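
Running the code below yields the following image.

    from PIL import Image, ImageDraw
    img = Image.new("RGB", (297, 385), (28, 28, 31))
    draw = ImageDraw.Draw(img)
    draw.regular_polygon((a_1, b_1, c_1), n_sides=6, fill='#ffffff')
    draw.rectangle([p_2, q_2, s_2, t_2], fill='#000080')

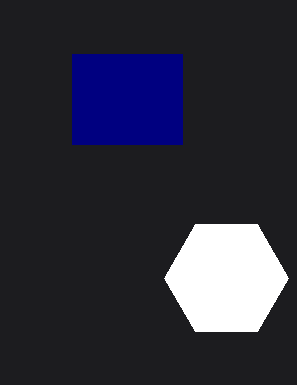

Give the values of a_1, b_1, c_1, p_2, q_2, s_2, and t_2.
a_1 = 226, b_1 = 278, c_1 = 62, p_2 = 72, q_2 = 54, s_2 = 182, t_2 = 144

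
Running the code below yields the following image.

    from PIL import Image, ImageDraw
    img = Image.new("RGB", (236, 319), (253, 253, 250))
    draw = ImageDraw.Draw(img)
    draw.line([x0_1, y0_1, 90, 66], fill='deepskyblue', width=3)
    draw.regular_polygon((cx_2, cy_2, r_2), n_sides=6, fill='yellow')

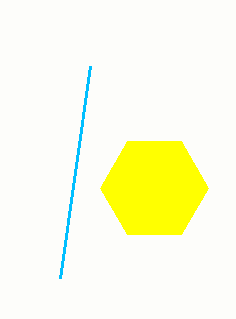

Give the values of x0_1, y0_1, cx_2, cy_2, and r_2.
x0_1 = 60, y0_1 = 278, cx_2 = 154, cy_2 = 188, r_2 = 54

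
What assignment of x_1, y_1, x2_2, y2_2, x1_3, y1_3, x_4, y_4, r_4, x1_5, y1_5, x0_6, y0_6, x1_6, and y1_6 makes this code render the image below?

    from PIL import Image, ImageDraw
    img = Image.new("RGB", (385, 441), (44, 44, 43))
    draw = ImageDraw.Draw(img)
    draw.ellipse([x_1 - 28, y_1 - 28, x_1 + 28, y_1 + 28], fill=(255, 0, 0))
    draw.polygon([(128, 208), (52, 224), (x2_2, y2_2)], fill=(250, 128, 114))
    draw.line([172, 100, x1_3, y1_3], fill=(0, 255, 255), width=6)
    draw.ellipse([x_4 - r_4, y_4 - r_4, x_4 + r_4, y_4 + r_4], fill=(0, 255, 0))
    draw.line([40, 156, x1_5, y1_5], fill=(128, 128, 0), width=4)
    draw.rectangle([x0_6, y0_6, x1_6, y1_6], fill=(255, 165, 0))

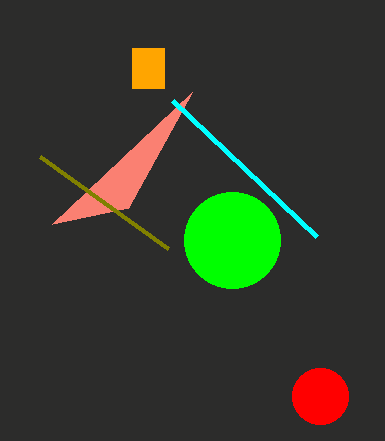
x_1 = 320
y_1 = 396
x2_2 = 192
y2_2 = 92
x1_3 = 316
y1_3 = 236
x_4 = 232
y_4 = 240
r_4 = 48
x1_5 = 168
y1_5 = 248
x0_6 = 132
y0_6 = 48
x1_6 = 164
y1_6 = 88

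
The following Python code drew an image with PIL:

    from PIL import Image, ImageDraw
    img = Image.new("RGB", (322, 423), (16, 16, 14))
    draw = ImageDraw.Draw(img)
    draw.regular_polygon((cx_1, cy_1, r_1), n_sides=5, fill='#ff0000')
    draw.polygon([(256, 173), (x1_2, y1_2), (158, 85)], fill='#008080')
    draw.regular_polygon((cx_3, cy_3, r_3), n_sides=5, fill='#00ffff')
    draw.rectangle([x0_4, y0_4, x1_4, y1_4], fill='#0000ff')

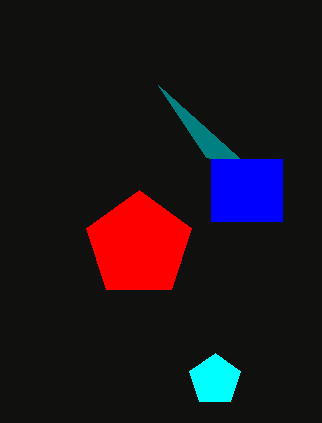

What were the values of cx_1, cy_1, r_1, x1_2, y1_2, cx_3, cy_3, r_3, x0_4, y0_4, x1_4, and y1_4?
cx_1 = 139; cy_1 = 245; r_1 = 55; x1_2 = 206; y1_2 = 157; cx_3 = 215; cy_3 = 380; r_3 = 27; x0_4 = 211; y0_4 = 159; x1_4 = 282; y1_4 = 221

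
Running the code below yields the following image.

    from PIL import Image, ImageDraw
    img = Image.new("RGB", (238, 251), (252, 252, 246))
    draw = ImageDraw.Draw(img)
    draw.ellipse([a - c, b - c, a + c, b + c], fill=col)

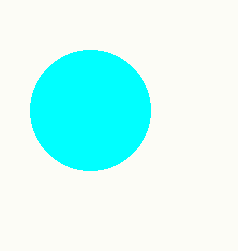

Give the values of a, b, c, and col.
a = 90; b = 110; c = 60; col = 'cyan'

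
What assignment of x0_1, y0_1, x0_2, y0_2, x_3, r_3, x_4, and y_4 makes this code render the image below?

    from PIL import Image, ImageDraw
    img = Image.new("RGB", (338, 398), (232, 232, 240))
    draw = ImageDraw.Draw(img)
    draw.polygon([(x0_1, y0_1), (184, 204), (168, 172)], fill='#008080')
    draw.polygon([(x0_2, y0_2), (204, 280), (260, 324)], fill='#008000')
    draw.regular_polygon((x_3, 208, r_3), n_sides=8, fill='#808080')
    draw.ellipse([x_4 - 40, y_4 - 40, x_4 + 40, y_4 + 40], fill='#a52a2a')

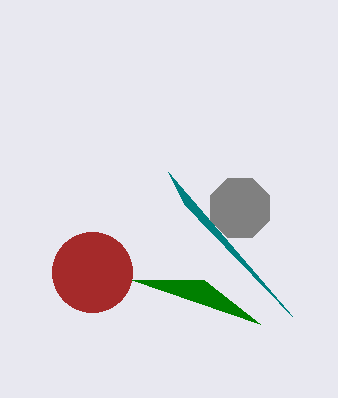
x0_1 = 292, y0_1 = 316, x0_2 = 132, y0_2 = 280, x_3 = 240, r_3 = 32, x_4 = 92, y_4 = 272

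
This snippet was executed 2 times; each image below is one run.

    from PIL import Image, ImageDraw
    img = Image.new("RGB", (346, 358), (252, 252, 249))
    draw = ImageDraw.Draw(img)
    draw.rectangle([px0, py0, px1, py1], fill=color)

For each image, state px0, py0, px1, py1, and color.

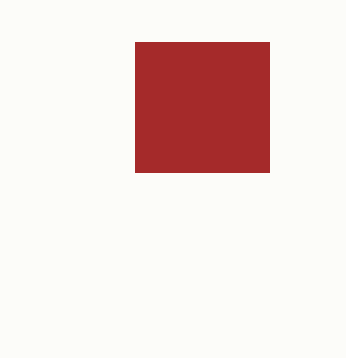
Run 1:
px0 = 135, py0 = 42, px1 = 269, py1 = 172, color = 'brown'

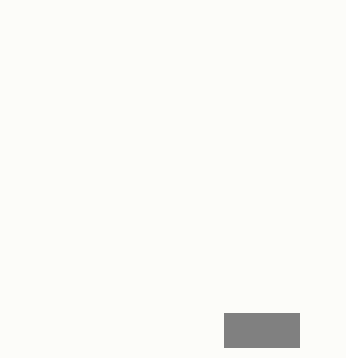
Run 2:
px0 = 224
py0 = 313
px1 = 299
py1 = 347
color = 'gray'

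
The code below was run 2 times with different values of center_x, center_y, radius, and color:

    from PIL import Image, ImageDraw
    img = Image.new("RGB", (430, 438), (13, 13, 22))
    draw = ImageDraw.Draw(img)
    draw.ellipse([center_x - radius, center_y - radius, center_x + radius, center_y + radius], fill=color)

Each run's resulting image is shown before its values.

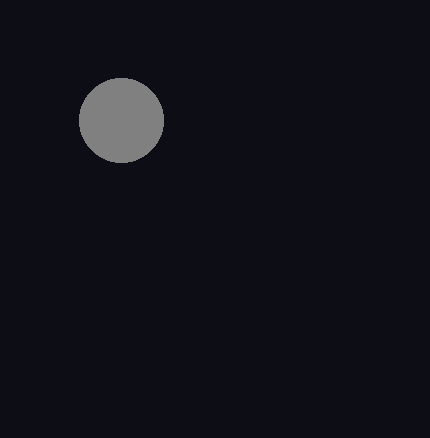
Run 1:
center_x = 121
center_y = 120
radius = 42
color = 'gray'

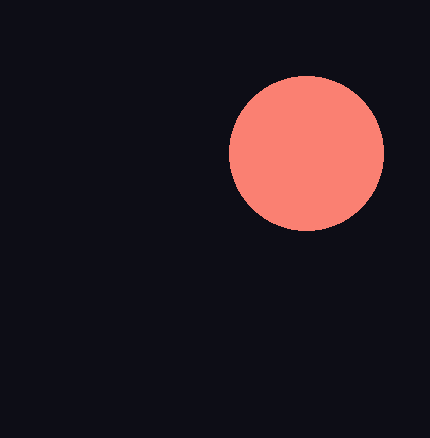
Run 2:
center_x = 306; center_y = 153; radius = 77; color = 'salmon'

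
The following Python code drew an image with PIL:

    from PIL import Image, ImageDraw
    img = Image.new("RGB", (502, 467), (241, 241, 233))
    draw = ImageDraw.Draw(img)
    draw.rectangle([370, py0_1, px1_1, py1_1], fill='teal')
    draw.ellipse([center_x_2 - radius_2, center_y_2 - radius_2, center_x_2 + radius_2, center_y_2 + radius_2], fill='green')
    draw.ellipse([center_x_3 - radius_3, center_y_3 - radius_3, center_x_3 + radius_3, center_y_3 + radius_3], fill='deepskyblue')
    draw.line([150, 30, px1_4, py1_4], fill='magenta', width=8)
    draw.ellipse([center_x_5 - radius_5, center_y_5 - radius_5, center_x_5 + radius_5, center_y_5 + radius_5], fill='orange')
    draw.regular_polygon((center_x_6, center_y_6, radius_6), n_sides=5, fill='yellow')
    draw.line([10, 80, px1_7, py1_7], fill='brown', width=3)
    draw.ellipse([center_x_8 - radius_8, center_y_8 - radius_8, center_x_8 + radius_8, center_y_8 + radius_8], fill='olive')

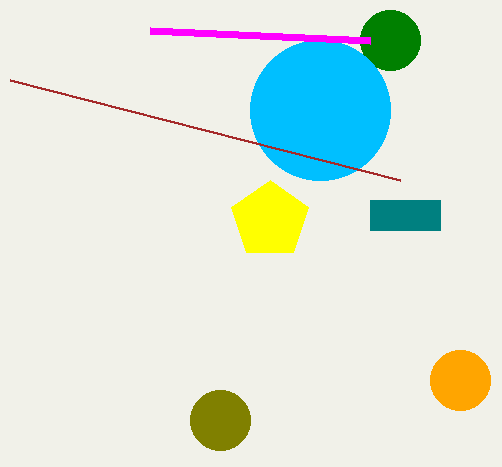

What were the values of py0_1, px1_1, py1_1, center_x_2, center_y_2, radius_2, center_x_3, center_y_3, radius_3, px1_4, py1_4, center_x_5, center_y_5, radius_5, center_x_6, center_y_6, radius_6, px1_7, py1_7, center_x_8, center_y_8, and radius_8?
py0_1 = 200; px1_1 = 440; py1_1 = 230; center_x_2 = 390; center_y_2 = 40; radius_2 = 30; center_x_3 = 320; center_y_3 = 110; radius_3 = 70; px1_4 = 370; py1_4 = 40; center_x_5 = 460; center_y_5 = 380; radius_5 = 30; center_x_6 = 270; center_y_6 = 220; radius_6 = 40; px1_7 = 400; py1_7 = 180; center_x_8 = 220; center_y_8 = 420; radius_8 = 30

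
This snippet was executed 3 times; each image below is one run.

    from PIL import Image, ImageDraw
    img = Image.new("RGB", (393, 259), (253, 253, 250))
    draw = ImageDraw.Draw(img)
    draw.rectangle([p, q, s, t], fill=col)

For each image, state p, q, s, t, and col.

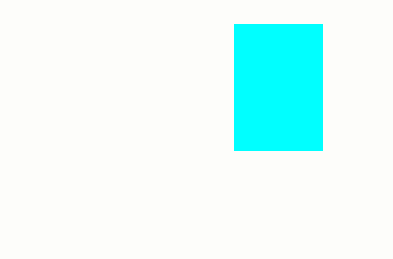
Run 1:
p = 234; q = 24; s = 322; t = 150; col = 'cyan'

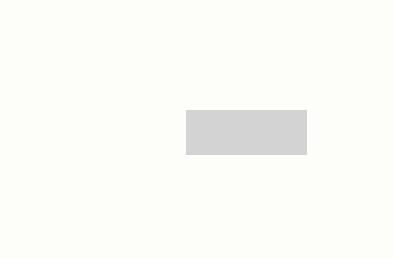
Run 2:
p = 186, q = 110, s = 306, t = 154, col = 'lightgray'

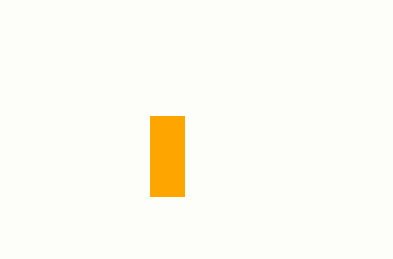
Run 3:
p = 150
q = 116
s = 184
t = 196
col = 'orange'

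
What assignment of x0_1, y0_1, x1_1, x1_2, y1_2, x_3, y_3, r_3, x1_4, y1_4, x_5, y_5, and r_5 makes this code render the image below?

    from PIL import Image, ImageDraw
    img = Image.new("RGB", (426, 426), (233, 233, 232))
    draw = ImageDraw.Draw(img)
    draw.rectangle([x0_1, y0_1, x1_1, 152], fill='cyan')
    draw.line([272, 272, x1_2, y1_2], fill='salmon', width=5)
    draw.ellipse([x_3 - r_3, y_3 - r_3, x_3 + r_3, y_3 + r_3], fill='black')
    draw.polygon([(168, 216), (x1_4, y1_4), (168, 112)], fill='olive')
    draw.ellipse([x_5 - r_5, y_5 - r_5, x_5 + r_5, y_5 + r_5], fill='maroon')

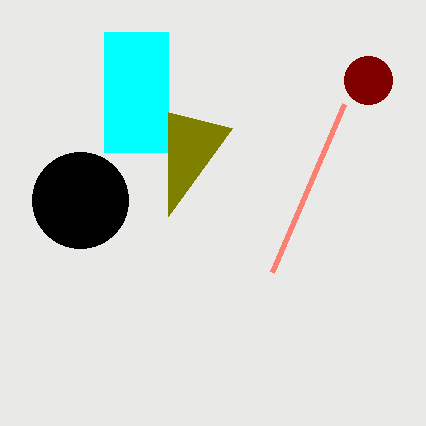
x0_1 = 104, y0_1 = 32, x1_1 = 168, x1_2 = 344, y1_2 = 104, x_3 = 80, y_3 = 200, r_3 = 48, x1_4 = 232, y1_4 = 128, x_5 = 368, y_5 = 80, r_5 = 24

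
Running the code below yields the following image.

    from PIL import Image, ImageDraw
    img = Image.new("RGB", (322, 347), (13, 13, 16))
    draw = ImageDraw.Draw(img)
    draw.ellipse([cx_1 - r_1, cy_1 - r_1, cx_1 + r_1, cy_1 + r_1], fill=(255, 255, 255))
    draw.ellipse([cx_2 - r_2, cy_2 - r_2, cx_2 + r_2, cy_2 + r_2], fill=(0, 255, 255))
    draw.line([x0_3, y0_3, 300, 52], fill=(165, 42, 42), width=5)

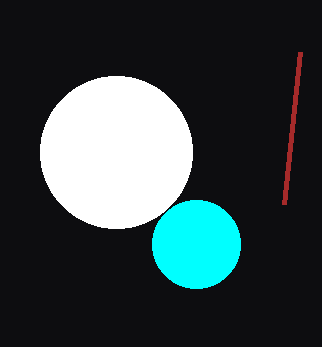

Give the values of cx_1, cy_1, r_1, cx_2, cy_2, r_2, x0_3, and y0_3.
cx_1 = 116; cy_1 = 152; r_1 = 76; cx_2 = 196; cy_2 = 244; r_2 = 44; x0_3 = 284; y0_3 = 204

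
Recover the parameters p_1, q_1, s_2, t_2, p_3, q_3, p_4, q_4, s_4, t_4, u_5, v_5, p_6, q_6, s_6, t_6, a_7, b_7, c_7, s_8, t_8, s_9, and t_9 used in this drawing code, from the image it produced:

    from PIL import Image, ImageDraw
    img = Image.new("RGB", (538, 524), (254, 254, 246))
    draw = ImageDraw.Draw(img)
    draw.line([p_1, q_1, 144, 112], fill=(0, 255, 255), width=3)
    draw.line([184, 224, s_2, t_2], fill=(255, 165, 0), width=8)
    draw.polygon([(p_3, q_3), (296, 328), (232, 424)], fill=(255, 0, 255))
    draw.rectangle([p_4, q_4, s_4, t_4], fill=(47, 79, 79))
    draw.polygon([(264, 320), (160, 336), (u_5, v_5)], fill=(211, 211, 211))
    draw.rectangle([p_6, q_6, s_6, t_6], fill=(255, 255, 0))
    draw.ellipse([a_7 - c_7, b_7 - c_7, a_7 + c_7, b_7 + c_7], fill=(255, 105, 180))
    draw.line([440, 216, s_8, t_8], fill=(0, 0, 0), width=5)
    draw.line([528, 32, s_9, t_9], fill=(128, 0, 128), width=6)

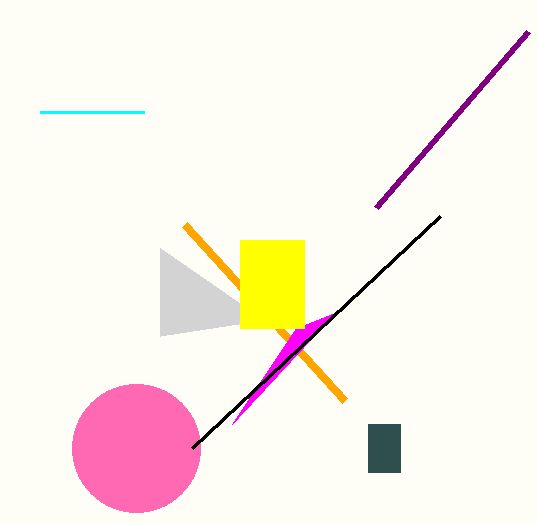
p_1 = 40
q_1 = 112
s_2 = 344
t_2 = 400
p_3 = 336
q_3 = 312
p_4 = 368
q_4 = 424
s_4 = 400
t_4 = 472
u_5 = 160
v_5 = 248
p_6 = 240
q_6 = 240
s_6 = 304
t_6 = 328
a_7 = 136
b_7 = 448
c_7 = 64
s_8 = 192
t_8 = 448
s_9 = 376
t_9 = 208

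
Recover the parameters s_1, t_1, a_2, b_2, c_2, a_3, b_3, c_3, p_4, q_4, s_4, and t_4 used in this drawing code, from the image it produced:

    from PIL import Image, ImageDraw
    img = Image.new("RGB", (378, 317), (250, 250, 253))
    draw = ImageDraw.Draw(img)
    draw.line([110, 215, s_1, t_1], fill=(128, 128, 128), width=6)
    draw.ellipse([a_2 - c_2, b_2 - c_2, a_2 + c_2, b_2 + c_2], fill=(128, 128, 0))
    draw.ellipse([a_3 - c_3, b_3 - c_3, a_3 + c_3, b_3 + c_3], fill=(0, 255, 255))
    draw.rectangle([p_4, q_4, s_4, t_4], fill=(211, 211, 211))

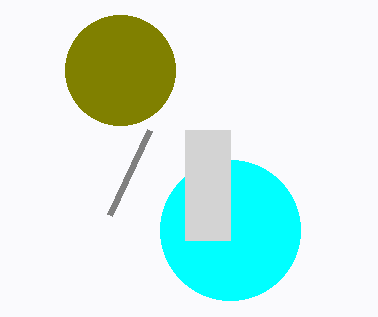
s_1 = 150; t_1 = 130; a_2 = 120; b_2 = 70; c_2 = 55; a_3 = 230; b_3 = 230; c_3 = 70; p_4 = 185; q_4 = 130; s_4 = 230; t_4 = 240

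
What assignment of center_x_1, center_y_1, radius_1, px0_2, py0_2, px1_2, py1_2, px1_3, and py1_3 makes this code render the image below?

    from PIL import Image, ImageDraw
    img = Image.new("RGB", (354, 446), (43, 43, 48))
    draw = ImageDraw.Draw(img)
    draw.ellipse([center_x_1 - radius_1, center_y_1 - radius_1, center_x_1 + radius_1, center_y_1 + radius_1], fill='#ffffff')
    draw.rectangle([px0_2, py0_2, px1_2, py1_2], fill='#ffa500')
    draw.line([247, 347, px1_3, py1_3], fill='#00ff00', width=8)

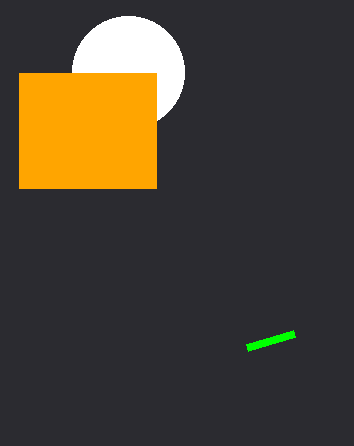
center_x_1 = 128
center_y_1 = 72
radius_1 = 56
px0_2 = 19
py0_2 = 73
px1_2 = 156
py1_2 = 188
px1_3 = 294
py1_3 = 333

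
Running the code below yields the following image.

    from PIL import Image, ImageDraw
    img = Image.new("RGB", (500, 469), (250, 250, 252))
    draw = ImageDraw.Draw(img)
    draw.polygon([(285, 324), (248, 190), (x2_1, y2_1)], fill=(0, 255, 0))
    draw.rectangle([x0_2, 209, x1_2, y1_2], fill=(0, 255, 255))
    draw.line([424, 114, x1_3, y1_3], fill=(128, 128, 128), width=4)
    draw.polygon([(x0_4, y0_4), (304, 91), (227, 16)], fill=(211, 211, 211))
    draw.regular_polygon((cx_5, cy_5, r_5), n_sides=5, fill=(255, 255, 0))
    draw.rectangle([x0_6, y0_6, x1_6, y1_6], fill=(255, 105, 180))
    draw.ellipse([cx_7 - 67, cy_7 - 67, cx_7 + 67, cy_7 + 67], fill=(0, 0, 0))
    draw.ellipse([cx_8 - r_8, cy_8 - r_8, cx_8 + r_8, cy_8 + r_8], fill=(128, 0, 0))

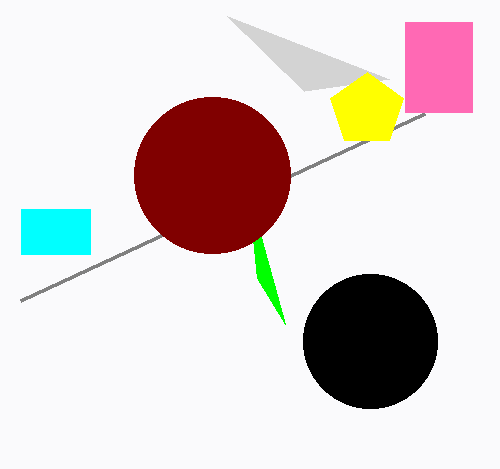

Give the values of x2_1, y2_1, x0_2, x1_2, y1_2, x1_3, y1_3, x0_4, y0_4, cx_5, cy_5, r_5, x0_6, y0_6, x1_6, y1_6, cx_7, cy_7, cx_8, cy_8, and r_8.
x2_1 = 257; y2_1 = 278; x0_2 = 21; x1_2 = 90; y1_2 = 254; x1_3 = 20; y1_3 = 301; x0_4 = 389; y0_4 = 79; cx_5 = 367; cy_5 = 110; r_5 = 38; x0_6 = 405; y0_6 = 22; x1_6 = 472; y1_6 = 112; cx_7 = 370; cy_7 = 341; cx_8 = 212; cy_8 = 175; r_8 = 78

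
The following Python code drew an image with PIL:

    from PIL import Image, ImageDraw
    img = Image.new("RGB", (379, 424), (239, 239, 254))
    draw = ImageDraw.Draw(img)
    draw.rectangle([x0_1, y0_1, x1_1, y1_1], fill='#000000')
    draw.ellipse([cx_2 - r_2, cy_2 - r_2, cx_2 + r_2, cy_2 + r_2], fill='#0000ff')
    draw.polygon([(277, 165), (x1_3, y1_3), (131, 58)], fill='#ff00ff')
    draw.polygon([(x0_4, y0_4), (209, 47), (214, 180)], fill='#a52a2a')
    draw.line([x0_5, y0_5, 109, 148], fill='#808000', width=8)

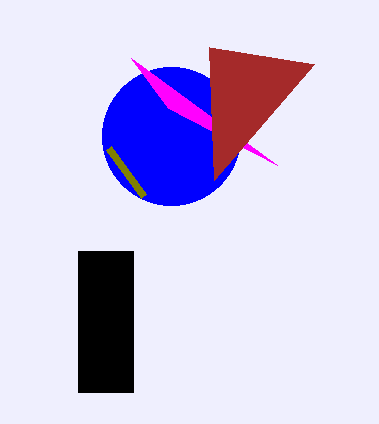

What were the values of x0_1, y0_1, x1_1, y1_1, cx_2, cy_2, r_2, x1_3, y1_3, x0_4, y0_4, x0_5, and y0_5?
x0_1 = 78
y0_1 = 251
x1_1 = 133
y1_1 = 392
cx_2 = 171
cy_2 = 136
r_2 = 69
x1_3 = 168
y1_3 = 108
x0_4 = 314
y0_4 = 64
x0_5 = 144
y0_5 = 196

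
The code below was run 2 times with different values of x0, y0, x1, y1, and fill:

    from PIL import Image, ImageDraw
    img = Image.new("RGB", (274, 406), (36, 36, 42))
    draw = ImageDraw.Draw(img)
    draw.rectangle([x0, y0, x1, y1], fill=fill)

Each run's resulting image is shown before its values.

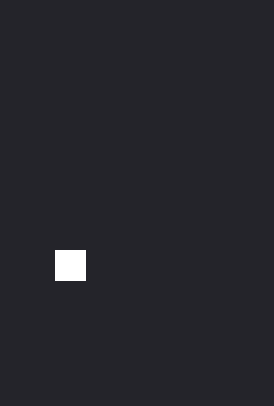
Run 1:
x0 = 55, y0 = 250, x1 = 85, y1 = 280, fill = 'white'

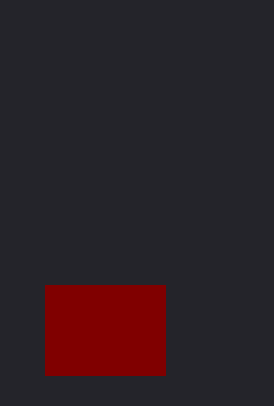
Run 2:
x0 = 45
y0 = 285
x1 = 165
y1 = 375
fill = 'maroon'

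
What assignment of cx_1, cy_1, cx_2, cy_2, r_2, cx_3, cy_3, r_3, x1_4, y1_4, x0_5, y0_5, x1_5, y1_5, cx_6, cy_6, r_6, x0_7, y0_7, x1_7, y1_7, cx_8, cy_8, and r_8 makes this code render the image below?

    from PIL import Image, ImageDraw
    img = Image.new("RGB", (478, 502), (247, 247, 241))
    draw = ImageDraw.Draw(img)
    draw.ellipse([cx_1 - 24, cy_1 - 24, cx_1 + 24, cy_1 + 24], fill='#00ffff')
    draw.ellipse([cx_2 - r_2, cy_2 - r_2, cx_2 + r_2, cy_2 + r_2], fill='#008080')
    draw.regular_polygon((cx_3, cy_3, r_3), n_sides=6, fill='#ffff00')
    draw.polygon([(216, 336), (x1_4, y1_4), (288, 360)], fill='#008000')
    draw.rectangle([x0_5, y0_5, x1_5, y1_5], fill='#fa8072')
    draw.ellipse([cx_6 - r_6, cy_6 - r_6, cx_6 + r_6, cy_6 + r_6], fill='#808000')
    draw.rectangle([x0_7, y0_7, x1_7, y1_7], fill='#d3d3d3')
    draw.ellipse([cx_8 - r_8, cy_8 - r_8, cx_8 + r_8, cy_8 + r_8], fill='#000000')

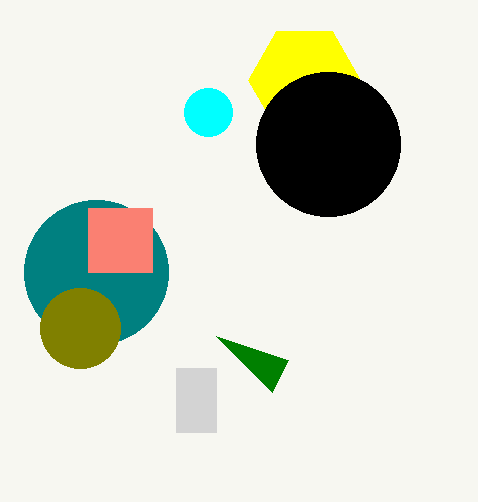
cx_1 = 208
cy_1 = 112
cx_2 = 96
cy_2 = 272
r_2 = 72
cx_3 = 304
cy_3 = 80
r_3 = 56
x1_4 = 272
y1_4 = 392
x0_5 = 88
y0_5 = 208
x1_5 = 152
y1_5 = 272
cx_6 = 80
cy_6 = 328
r_6 = 40
x0_7 = 176
y0_7 = 368
x1_7 = 216
y1_7 = 432
cx_8 = 328
cy_8 = 144
r_8 = 72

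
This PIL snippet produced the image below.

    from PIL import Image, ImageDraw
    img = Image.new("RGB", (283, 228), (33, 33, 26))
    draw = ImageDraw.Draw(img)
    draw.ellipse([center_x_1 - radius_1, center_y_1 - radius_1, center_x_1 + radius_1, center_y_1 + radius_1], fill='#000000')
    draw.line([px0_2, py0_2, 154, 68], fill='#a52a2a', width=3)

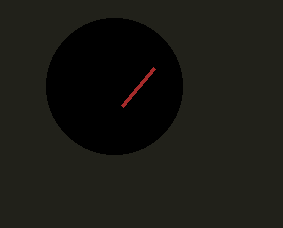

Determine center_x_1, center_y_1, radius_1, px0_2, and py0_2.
center_x_1 = 114; center_y_1 = 86; radius_1 = 68; px0_2 = 122; py0_2 = 106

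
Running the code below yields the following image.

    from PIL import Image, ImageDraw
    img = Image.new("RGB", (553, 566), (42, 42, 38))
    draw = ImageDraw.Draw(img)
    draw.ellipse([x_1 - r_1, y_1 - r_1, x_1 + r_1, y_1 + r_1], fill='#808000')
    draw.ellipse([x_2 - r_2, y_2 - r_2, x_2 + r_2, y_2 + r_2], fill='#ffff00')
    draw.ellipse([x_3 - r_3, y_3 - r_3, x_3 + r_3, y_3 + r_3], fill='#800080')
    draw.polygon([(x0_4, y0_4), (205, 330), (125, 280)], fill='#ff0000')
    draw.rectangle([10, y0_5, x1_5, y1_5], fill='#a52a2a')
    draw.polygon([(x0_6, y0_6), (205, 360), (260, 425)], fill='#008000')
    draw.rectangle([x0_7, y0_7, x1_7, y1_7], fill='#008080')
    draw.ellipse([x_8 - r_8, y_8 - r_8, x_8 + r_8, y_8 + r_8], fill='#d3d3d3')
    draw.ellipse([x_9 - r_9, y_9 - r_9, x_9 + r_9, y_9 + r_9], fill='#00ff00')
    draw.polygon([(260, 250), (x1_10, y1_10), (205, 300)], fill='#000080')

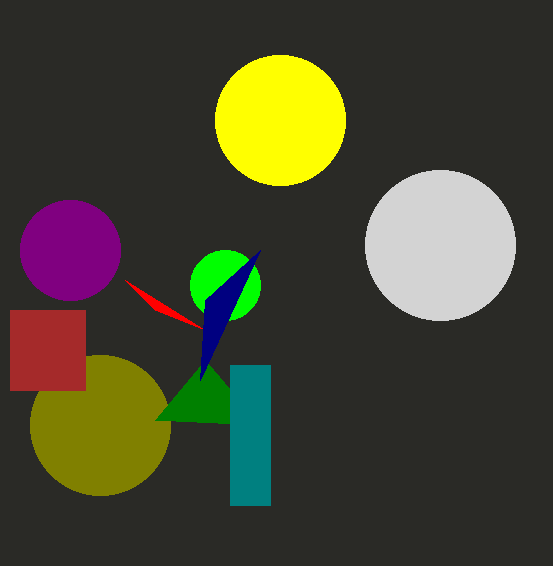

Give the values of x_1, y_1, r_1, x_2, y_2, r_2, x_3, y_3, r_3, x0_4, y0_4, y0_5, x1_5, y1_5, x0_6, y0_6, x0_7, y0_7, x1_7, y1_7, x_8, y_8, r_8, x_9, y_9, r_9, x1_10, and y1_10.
x_1 = 100
y_1 = 425
r_1 = 70
x_2 = 280
y_2 = 120
r_2 = 65
x_3 = 70
y_3 = 250
r_3 = 50
x0_4 = 155
y0_4 = 310
y0_5 = 310
x1_5 = 85
y1_5 = 390
x0_6 = 155
y0_6 = 420
x0_7 = 230
y0_7 = 365
x1_7 = 270
y1_7 = 505
x_8 = 440
y_8 = 245
r_8 = 75
x_9 = 225
y_9 = 285
r_9 = 35
x1_10 = 200
y1_10 = 380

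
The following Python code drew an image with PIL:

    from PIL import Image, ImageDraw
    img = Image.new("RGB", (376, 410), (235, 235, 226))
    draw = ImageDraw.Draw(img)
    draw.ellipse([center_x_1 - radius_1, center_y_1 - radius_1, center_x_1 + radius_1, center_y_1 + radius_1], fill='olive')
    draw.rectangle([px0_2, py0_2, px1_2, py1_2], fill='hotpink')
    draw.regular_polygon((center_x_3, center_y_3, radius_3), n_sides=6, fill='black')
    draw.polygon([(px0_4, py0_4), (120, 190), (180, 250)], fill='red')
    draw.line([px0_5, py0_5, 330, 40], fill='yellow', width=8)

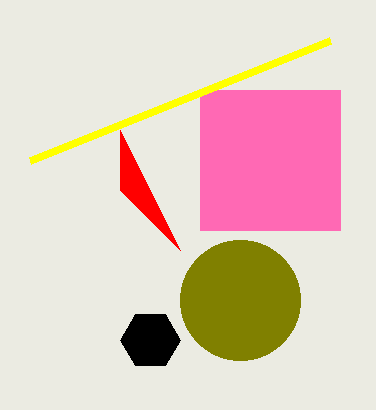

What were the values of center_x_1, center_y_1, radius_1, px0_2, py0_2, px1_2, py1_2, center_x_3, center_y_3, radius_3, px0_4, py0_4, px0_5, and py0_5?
center_x_1 = 240
center_y_1 = 300
radius_1 = 60
px0_2 = 200
py0_2 = 90
px1_2 = 340
py1_2 = 230
center_x_3 = 150
center_y_3 = 340
radius_3 = 30
px0_4 = 120
py0_4 = 130
px0_5 = 30
py0_5 = 160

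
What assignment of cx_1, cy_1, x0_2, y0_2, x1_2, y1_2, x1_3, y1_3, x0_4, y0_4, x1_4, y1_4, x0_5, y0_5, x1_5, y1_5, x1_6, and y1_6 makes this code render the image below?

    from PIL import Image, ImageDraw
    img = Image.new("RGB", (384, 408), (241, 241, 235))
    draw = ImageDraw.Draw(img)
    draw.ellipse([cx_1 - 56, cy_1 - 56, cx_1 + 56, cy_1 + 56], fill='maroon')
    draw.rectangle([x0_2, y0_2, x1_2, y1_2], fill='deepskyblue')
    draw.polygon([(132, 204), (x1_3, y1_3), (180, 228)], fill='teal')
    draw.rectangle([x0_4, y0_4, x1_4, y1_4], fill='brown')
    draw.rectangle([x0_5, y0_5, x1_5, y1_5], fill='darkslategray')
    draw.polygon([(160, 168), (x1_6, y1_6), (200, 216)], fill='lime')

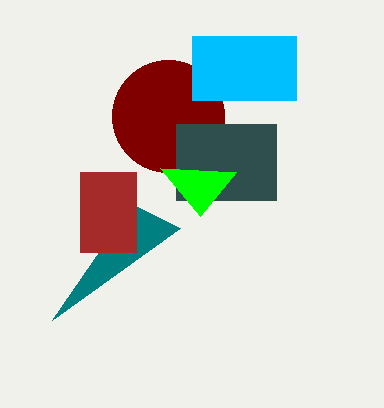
cx_1 = 168
cy_1 = 116
x0_2 = 192
y0_2 = 36
x1_2 = 296
y1_2 = 100
x1_3 = 52
y1_3 = 320
x0_4 = 80
y0_4 = 172
x1_4 = 136
y1_4 = 252
x0_5 = 176
y0_5 = 124
x1_5 = 276
y1_5 = 200
x1_6 = 236
y1_6 = 172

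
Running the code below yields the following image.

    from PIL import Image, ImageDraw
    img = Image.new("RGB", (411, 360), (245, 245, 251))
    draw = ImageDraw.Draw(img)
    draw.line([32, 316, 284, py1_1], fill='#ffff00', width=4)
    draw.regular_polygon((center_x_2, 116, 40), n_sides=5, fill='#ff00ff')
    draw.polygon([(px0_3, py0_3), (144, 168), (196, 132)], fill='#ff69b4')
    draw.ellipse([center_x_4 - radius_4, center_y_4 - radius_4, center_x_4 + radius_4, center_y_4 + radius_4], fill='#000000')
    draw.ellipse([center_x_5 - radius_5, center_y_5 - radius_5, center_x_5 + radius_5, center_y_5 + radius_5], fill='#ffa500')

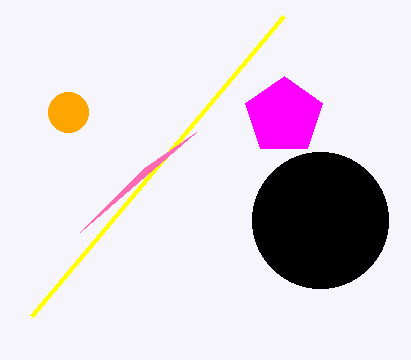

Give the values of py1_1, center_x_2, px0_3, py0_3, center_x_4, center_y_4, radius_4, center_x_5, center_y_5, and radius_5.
py1_1 = 16
center_x_2 = 284
px0_3 = 80
py0_3 = 232
center_x_4 = 320
center_y_4 = 220
radius_4 = 68
center_x_5 = 68
center_y_5 = 112
radius_5 = 20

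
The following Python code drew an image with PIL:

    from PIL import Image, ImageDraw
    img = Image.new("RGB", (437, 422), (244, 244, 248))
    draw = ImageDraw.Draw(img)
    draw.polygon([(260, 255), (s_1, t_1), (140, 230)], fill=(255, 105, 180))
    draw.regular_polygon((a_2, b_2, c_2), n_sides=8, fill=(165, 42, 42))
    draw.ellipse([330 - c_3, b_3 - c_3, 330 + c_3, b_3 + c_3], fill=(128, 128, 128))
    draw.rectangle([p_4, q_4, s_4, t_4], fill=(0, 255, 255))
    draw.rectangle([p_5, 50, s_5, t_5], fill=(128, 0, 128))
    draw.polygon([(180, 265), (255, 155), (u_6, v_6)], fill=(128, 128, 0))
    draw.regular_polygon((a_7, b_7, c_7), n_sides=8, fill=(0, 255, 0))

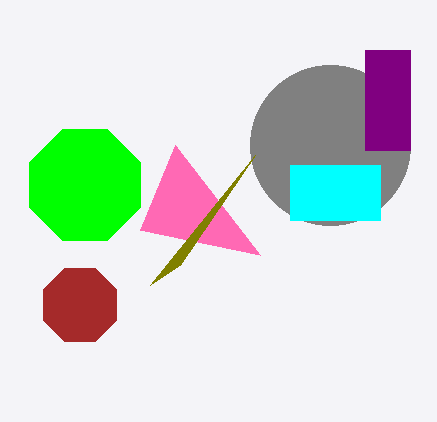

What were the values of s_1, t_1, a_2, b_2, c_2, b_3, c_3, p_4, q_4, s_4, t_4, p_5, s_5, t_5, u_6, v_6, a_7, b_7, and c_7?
s_1 = 175
t_1 = 145
a_2 = 80
b_2 = 305
c_2 = 40
b_3 = 145
c_3 = 80
p_4 = 290
q_4 = 165
s_4 = 380
t_4 = 220
p_5 = 365
s_5 = 410
t_5 = 150
u_6 = 150
v_6 = 285
a_7 = 85
b_7 = 185
c_7 = 60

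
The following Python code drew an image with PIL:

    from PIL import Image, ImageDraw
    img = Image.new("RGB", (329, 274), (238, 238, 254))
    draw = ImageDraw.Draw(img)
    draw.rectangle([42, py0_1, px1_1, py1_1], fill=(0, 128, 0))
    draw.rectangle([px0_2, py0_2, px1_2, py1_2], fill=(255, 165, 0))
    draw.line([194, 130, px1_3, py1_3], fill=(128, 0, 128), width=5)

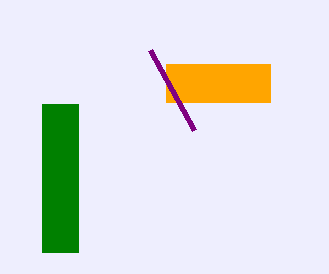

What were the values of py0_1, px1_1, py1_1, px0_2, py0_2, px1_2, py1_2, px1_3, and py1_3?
py0_1 = 104, px1_1 = 78, py1_1 = 252, px0_2 = 166, py0_2 = 64, px1_2 = 270, py1_2 = 102, px1_3 = 150, py1_3 = 50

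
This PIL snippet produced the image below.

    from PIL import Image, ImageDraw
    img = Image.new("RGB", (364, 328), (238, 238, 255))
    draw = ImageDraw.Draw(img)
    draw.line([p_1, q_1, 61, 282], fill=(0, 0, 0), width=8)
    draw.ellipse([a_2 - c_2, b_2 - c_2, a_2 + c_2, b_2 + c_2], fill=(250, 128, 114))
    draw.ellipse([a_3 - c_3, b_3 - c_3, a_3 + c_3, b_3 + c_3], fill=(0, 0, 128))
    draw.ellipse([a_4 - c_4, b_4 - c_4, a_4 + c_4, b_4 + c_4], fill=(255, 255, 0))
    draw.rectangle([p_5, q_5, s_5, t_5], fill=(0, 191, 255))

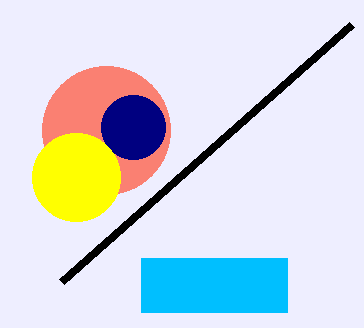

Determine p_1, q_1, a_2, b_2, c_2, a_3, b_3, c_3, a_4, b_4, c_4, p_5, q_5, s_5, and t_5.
p_1 = 351
q_1 = 25
a_2 = 106
b_2 = 130
c_2 = 64
a_3 = 133
b_3 = 127
c_3 = 32
a_4 = 76
b_4 = 177
c_4 = 44
p_5 = 141
q_5 = 258
s_5 = 287
t_5 = 312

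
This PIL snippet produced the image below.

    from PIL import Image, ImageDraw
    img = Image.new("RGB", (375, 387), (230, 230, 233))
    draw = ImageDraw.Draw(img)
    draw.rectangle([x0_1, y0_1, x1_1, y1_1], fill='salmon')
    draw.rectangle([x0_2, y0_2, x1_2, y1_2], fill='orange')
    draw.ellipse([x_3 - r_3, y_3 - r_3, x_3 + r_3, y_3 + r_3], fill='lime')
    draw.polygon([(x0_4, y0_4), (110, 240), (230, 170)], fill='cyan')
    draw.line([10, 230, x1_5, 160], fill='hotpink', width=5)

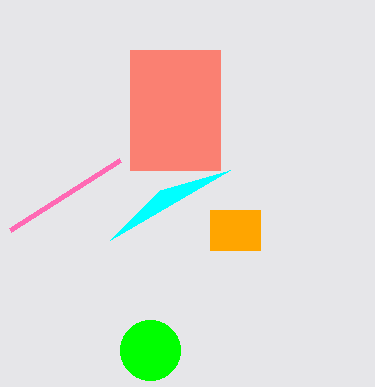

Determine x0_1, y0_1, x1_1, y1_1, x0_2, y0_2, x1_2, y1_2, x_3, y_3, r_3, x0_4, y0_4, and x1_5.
x0_1 = 130, y0_1 = 50, x1_1 = 220, y1_1 = 170, x0_2 = 210, y0_2 = 210, x1_2 = 260, y1_2 = 250, x_3 = 150, y_3 = 350, r_3 = 30, x0_4 = 160, y0_4 = 190, x1_5 = 120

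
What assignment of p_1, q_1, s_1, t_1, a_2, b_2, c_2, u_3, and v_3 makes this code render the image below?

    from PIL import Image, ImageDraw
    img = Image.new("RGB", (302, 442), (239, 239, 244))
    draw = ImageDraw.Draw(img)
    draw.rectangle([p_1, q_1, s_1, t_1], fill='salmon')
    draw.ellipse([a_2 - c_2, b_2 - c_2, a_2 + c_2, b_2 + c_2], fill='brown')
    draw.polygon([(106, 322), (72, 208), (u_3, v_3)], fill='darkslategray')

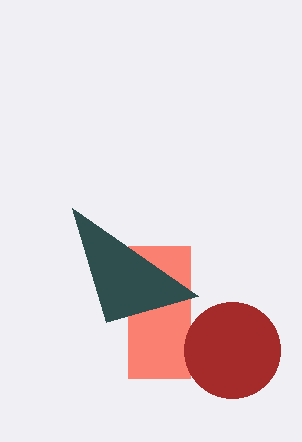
p_1 = 128, q_1 = 246, s_1 = 190, t_1 = 378, a_2 = 232, b_2 = 350, c_2 = 48, u_3 = 198, v_3 = 296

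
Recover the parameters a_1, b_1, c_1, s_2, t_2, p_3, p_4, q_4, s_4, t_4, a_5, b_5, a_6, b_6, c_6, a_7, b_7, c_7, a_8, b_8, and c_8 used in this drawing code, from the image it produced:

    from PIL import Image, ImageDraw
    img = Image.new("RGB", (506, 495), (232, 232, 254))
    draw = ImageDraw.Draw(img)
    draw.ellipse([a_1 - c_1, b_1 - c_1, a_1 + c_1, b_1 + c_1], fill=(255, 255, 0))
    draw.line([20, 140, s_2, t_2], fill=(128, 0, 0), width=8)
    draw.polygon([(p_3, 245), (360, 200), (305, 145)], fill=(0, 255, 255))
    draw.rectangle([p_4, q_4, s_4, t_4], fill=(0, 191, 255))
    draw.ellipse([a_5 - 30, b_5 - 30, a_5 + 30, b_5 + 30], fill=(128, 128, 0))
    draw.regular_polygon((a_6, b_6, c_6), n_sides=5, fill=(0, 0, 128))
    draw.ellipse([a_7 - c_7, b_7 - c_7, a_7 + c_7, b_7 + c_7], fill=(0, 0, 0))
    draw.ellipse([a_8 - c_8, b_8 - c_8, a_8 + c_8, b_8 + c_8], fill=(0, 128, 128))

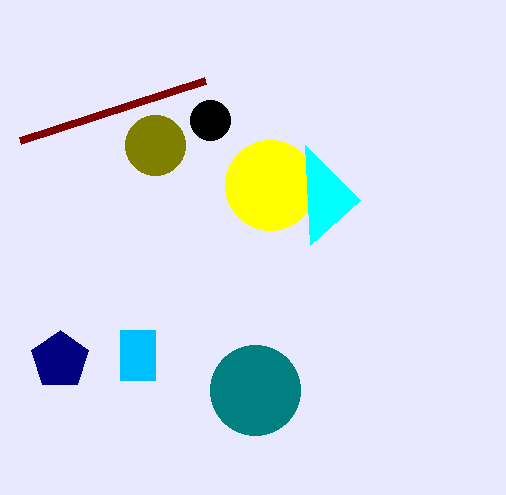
a_1 = 270, b_1 = 185, c_1 = 45, s_2 = 205, t_2 = 80, p_3 = 310, p_4 = 120, q_4 = 330, s_4 = 155, t_4 = 380, a_5 = 155, b_5 = 145, a_6 = 60, b_6 = 360, c_6 = 30, a_7 = 210, b_7 = 120, c_7 = 20, a_8 = 255, b_8 = 390, c_8 = 45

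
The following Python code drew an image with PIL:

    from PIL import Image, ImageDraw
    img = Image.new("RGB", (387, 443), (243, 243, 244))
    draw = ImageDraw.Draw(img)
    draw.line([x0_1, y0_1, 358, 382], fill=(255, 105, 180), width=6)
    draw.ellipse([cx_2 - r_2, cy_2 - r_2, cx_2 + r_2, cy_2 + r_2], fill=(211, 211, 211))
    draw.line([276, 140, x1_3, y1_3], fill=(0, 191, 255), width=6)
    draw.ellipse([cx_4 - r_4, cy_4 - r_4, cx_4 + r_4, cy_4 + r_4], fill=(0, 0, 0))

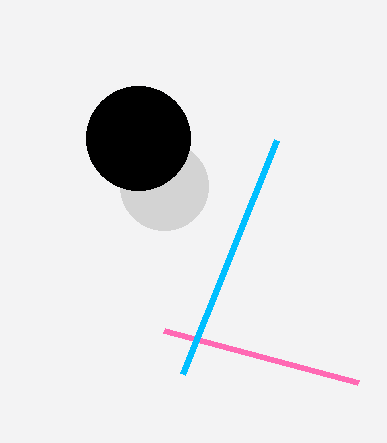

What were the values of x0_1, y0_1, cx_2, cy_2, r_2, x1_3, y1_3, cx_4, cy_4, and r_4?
x0_1 = 164
y0_1 = 330
cx_2 = 164
cy_2 = 186
r_2 = 44
x1_3 = 182
y1_3 = 374
cx_4 = 138
cy_4 = 138
r_4 = 52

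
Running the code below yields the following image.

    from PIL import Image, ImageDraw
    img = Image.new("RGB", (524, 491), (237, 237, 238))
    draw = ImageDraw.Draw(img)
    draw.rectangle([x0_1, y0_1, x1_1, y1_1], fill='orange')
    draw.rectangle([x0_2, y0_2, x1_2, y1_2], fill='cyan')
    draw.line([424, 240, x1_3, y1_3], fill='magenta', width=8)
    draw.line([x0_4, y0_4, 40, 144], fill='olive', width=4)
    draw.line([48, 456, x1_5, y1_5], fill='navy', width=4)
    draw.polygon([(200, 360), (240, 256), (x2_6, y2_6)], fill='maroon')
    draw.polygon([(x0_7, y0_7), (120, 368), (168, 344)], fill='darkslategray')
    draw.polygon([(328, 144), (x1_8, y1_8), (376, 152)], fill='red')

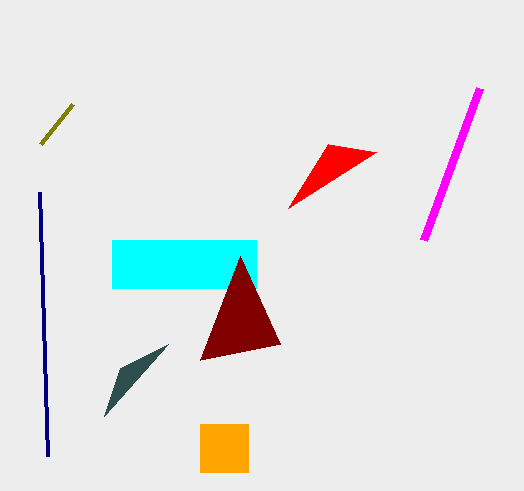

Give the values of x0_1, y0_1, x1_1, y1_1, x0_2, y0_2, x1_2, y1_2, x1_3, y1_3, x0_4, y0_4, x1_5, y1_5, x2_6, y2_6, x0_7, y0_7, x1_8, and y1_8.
x0_1 = 200, y0_1 = 424, x1_1 = 248, y1_1 = 472, x0_2 = 112, y0_2 = 240, x1_2 = 256, y1_2 = 288, x1_3 = 480, y1_3 = 88, x0_4 = 72, y0_4 = 104, x1_5 = 40, y1_5 = 192, x2_6 = 280, y2_6 = 344, x0_7 = 104, y0_7 = 416, x1_8 = 288, y1_8 = 208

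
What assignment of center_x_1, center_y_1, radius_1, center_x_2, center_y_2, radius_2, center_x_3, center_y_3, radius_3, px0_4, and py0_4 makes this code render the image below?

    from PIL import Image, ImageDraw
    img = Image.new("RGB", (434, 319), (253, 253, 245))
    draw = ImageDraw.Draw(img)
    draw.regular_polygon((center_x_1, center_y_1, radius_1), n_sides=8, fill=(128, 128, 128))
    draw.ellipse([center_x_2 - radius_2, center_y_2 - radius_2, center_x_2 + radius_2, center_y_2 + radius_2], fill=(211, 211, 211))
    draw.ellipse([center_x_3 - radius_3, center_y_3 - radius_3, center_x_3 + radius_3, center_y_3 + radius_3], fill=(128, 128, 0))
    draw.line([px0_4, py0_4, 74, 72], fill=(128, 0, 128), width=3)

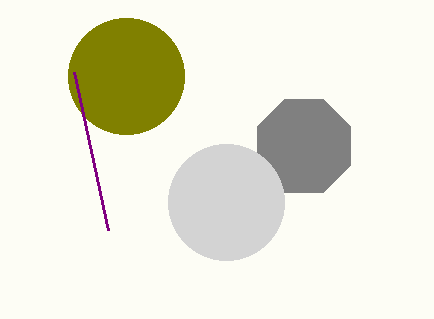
center_x_1 = 304, center_y_1 = 146, radius_1 = 50, center_x_2 = 226, center_y_2 = 202, radius_2 = 58, center_x_3 = 126, center_y_3 = 76, radius_3 = 58, px0_4 = 108, py0_4 = 230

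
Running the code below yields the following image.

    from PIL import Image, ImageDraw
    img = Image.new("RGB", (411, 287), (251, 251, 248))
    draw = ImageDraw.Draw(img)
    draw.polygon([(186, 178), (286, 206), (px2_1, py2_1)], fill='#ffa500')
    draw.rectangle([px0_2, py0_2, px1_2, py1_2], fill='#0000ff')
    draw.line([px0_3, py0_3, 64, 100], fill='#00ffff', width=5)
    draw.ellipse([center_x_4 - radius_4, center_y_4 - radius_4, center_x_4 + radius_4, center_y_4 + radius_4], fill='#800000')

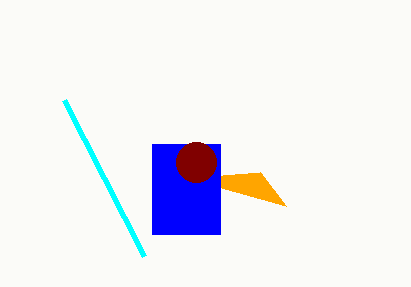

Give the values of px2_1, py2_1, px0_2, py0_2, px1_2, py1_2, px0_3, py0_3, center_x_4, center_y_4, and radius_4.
px2_1 = 260, py2_1 = 172, px0_2 = 152, py0_2 = 144, px1_2 = 220, py1_2 = 234, px0_3 = 144, py0_3 = 256, center_x_4 = 196, center_y_4 = 162, radius_4 = 20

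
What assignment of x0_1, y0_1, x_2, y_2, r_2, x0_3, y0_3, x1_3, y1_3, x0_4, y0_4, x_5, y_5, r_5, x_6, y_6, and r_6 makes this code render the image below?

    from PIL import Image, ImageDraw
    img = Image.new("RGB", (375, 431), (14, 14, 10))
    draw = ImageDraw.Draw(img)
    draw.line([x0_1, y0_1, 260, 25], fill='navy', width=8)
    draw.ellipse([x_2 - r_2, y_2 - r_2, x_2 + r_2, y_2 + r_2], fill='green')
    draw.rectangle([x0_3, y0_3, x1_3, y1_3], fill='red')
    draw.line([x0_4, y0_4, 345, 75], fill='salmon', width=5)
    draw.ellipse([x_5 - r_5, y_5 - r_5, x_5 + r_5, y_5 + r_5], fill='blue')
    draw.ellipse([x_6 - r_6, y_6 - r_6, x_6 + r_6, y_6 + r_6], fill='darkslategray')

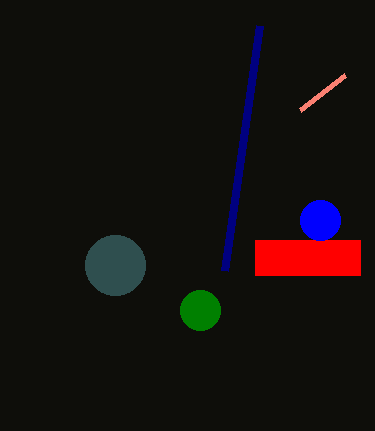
x0_1 = 225
y0_1 = 270
x_2 = 200
y_2 = 310
r_2 = 20
x0_3 = 255
y0_3 = 240
x1_3 = 360
y1_3 = 275
x0_4 = 300
y0_4 = 110
x_5 = 320
y_5 = 220
r_5 = 20
x_6 = 115
y_6 = 265
r_6 = 30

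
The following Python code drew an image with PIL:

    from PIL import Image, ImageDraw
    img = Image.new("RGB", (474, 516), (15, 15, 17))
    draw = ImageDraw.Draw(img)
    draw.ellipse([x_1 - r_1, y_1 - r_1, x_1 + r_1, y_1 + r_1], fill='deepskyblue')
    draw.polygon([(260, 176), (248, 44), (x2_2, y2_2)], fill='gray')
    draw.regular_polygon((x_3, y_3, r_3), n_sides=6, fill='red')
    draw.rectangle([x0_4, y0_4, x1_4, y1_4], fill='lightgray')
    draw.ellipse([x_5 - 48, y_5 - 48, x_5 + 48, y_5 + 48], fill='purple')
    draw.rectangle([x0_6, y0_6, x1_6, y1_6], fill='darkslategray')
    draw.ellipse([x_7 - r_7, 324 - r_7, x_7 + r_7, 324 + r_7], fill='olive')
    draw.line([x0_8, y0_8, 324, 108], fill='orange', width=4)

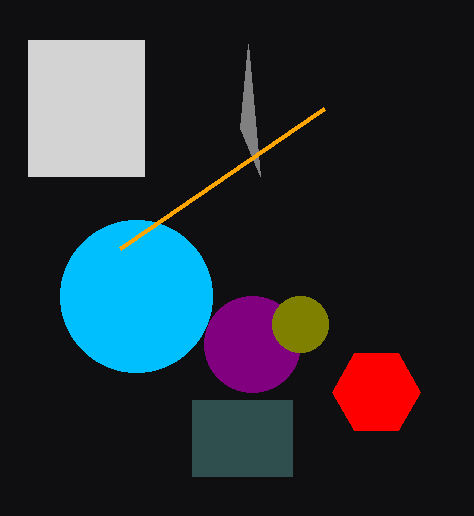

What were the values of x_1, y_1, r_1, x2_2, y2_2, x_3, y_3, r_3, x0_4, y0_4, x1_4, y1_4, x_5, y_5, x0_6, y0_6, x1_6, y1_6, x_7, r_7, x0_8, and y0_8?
x_1 = 136; y_1 = 296; r_1 = 76; x2_2 = 240; y2_2 = 128; x_3 = 376; y_3 = 392; r_3 = 44; x0_4 = 28; y0_4 = 40; x1_4 = 144; y1_4 = 176; x_5 = 252; y_5 = 344; x0_6 = 192; y0_6 = 400; x1_6 = 292; y1_6 = 476; x_7 = 300; r_7 = 28; x0_8 = 120; y0_8 = 248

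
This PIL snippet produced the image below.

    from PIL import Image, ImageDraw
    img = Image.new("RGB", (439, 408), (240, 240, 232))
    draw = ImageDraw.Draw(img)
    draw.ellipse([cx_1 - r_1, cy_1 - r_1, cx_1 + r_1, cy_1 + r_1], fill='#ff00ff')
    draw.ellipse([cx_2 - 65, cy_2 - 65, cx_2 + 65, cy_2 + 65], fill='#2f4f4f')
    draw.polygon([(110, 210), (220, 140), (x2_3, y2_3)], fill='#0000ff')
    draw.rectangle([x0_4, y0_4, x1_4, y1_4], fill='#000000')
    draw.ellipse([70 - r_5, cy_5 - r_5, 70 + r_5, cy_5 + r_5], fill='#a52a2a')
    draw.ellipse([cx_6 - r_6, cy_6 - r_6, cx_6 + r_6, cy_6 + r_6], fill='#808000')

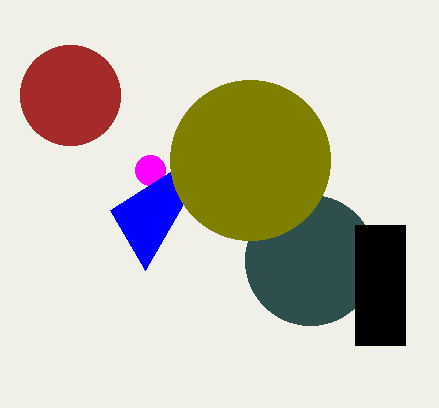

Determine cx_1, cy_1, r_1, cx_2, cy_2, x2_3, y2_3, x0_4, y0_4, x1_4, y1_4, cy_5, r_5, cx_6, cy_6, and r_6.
cx_1 = 150, cy_1 = 170, r_1 = 15, cx_2 = 310, cy_2 = 260, x2_3 = 145, y2_3 = 270, x0_4 = 355, y0_4 = 225, x1_4 = 405, y1_4 = 345, cy_5 = 95, r_5 = 50, cx_6 = 250, cy_6 = 160, r_6 = 80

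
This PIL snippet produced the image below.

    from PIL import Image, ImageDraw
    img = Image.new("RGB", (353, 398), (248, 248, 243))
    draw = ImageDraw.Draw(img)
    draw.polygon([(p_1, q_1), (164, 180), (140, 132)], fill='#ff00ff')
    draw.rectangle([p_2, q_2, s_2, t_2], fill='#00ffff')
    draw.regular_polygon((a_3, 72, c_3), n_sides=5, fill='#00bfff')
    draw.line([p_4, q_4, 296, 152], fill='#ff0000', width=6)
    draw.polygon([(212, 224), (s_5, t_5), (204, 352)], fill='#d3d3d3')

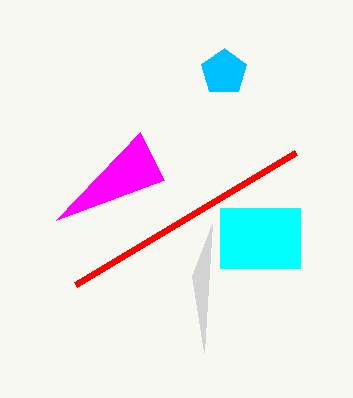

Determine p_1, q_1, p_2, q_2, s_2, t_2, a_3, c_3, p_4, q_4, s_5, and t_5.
p_1 = 56, q_1 = 220, p_2 = 220, q_2 = 208, s_2 = 300, t_2 = 268, a_3 = 224, c_3 = 24, p_4 = 76, q_4 = 284, s_5 = 192, t_5 = 276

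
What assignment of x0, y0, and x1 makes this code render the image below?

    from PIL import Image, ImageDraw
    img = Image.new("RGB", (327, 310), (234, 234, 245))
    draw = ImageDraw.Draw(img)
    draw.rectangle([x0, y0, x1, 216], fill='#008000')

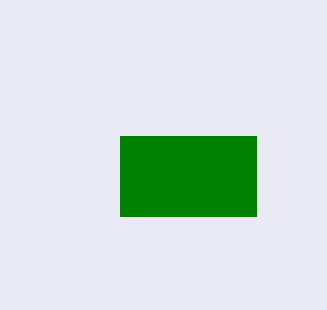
x0 = 120; y0 = 136; x1 = 256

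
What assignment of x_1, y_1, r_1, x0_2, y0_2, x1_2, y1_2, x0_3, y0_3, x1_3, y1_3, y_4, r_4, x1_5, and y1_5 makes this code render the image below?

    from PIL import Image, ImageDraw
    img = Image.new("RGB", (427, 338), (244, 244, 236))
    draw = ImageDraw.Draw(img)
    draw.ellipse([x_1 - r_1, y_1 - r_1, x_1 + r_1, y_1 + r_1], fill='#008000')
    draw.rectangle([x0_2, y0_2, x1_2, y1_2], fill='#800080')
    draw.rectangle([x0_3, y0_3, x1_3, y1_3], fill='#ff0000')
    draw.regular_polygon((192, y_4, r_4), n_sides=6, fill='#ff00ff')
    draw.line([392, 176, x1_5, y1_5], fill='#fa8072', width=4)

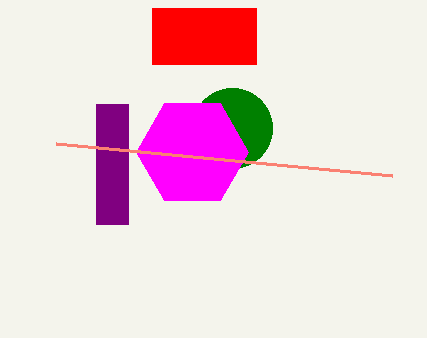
x_1 = 232; y_1 = 128; r_1 = 40; x0_2 = 96; y0_2 = 104; x1_2 = 128; y1_2 = 224; x0_3 = 152; y0_3 = 8; x1_3 = 256; y1_3 = 64; y_4 = 152; r_4 = 56; x1_5 = 56; y1_5 = 144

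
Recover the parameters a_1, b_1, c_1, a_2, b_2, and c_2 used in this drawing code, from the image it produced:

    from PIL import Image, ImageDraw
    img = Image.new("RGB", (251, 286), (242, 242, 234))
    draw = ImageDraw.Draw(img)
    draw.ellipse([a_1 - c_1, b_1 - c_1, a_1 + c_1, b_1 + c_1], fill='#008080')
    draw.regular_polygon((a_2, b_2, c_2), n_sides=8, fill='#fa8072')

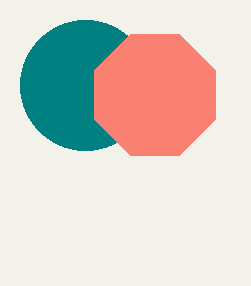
a_1 = 85
b_1 = 85
c_1 = 65
a_2 = 155
b_2 = 95
c_2 = 65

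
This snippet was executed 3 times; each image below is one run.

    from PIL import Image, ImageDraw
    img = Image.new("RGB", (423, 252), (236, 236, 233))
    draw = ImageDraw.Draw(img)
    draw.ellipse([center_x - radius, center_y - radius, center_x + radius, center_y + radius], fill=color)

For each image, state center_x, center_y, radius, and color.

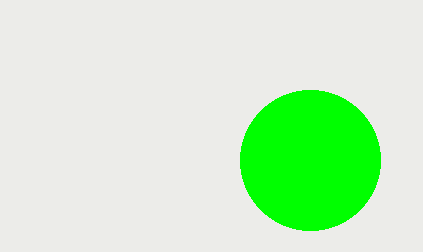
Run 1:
center_x = 310; center_y = 160; radius = 70; color = 'lime'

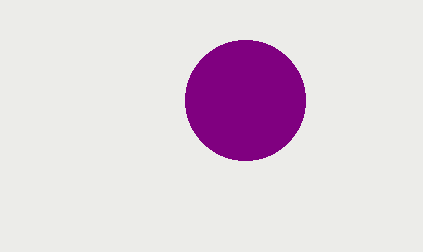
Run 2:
center_x = 245, center_y = 100, radius = 60, color = 'purple'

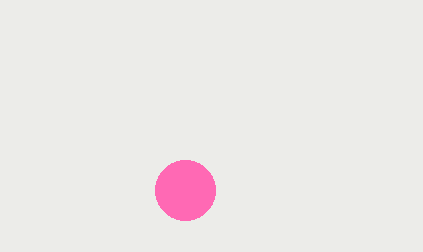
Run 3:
center_x = 185
center_y = 190
radius = 30
color = 'hotpink'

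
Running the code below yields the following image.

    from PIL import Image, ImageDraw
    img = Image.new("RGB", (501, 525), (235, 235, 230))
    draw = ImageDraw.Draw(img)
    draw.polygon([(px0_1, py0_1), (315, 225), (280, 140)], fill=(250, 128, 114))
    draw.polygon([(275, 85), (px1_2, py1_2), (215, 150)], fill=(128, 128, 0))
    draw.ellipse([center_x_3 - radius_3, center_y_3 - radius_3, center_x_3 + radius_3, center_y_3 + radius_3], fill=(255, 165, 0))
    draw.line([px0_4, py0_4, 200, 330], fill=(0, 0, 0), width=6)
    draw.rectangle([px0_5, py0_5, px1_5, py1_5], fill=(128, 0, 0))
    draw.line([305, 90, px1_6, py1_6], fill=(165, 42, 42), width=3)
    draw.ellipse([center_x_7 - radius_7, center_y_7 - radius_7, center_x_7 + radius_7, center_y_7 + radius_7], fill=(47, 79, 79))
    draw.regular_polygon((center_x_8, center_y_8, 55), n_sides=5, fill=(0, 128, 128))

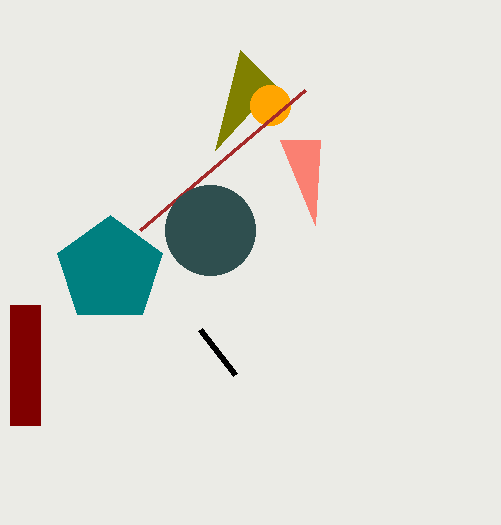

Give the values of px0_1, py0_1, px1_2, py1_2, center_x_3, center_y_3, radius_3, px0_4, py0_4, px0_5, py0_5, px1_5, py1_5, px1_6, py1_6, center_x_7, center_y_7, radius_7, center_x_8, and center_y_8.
px0_1 = 320; py0_1 = 140; px1_2 = 240; py1_2 = 50; center_x_3 = 270; center_y_3 = 105; radius_3 = 20; px0_4 = 235; py0_4 = 375; px0_5 = 10; py0_5 = 305; px1_5 = 40; py1_5 = 425; px1_6 = 140; py1_6 = 230; center_x_7 = 210; center_y_7 = 230; radius_7 = 45; center_x_8 = 110; center_y_8 = 270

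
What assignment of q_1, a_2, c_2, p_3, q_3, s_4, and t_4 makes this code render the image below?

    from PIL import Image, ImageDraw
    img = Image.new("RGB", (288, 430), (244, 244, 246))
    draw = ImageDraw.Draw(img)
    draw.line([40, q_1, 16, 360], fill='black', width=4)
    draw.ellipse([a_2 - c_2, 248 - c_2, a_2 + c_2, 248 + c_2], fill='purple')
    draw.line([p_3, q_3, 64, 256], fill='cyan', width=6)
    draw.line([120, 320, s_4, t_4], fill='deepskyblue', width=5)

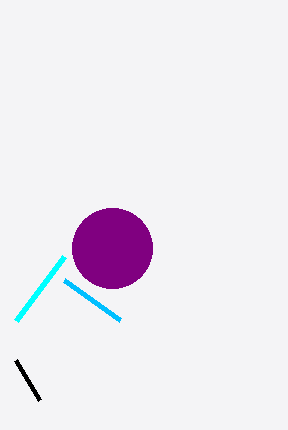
q_1 = 400
a_2 = 112
c_2 = 40
p_3 = 16
q_3 = 320
s_4 = 64
t_4 = 280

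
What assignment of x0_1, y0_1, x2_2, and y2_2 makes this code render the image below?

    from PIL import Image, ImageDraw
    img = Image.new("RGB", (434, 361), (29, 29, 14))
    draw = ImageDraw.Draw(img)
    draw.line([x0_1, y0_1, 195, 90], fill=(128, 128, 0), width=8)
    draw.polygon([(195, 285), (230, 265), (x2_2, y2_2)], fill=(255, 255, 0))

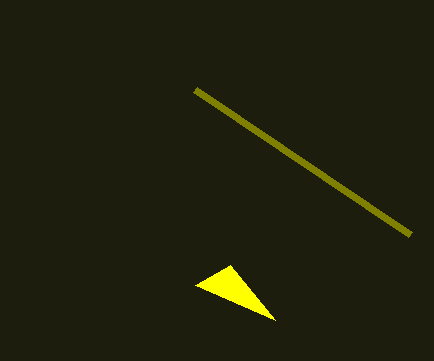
x0_1 = 410
y0_1 = 235
x2_2 = 275
y2_2 = 320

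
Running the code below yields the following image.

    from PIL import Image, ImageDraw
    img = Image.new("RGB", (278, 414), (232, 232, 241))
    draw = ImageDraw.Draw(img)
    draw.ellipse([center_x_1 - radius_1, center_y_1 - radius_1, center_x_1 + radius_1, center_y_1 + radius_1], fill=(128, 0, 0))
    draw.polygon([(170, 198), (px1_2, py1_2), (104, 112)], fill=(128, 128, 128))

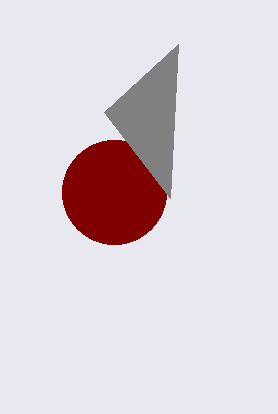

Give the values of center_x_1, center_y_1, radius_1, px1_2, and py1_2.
center_x_1 = 114; center_y_1 = 192; radius_1 = 52; px1_2 = 178; py1_2 = 44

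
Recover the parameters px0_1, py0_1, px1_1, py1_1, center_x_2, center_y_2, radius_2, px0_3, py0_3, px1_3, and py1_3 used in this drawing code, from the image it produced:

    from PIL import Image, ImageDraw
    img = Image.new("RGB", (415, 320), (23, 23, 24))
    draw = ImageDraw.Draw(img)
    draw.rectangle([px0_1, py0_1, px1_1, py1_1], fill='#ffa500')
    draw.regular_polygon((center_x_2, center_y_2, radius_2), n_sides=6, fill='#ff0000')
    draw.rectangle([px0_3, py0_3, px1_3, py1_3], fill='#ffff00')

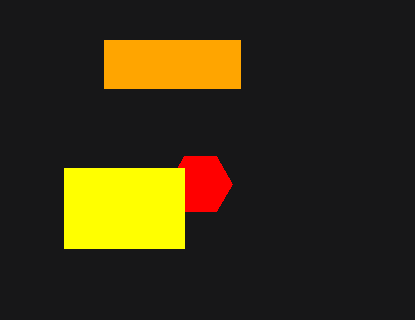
px0_1 = 104
py0_1 = 40
px1_1 = 240
py1_1 = 88
center_x_2 = 200
center_y_2 = 184
radius_2 = 32
px0_3 = 64
py0_3 = 168
px1_3 = 184
py1_3 = 248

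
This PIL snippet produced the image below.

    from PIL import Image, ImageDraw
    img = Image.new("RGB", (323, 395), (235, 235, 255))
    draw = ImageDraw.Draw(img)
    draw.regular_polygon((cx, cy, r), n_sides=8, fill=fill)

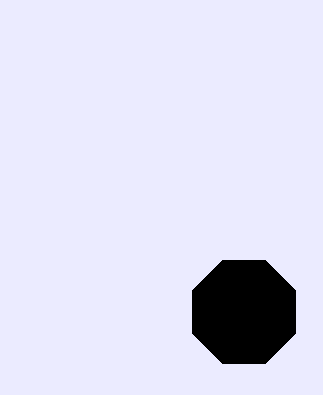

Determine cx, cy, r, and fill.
cx = 244, cy = 312, r = 56, fill = 'black'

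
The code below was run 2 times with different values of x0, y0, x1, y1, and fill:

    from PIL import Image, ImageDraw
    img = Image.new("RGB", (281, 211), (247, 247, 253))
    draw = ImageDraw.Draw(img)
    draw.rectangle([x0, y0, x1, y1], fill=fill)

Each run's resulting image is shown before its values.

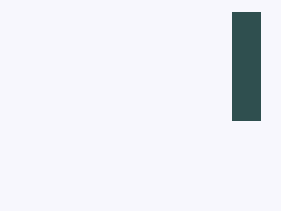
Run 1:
x0 = 232
y0 = 12
x1 = 260
y1 = 120
fill = 'darkslategray'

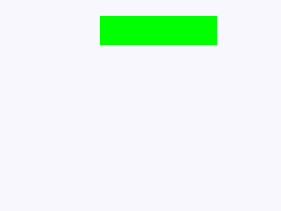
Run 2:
x0 = 100; y0 = 16; x1 = 216; y1 = 44; fill = 'lime'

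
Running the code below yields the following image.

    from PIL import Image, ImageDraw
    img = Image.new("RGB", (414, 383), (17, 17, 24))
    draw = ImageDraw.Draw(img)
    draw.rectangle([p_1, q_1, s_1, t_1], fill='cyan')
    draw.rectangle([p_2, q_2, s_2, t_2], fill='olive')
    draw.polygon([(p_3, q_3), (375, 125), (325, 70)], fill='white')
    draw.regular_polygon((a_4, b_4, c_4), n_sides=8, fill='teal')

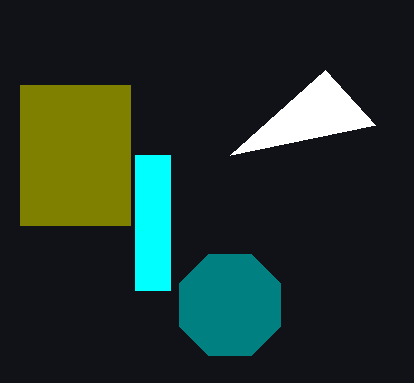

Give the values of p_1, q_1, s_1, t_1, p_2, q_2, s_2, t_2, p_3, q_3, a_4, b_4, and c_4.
p_1 = 135; q_1 = 155; s_1 = 170; t_1 = 290; p_2 = 20; q_2 = 85; s_2 = 130; t_2 = 225; p_3 = 230; q_3 = 155; a_4 = 230; b_4 = 305; c_4 = 55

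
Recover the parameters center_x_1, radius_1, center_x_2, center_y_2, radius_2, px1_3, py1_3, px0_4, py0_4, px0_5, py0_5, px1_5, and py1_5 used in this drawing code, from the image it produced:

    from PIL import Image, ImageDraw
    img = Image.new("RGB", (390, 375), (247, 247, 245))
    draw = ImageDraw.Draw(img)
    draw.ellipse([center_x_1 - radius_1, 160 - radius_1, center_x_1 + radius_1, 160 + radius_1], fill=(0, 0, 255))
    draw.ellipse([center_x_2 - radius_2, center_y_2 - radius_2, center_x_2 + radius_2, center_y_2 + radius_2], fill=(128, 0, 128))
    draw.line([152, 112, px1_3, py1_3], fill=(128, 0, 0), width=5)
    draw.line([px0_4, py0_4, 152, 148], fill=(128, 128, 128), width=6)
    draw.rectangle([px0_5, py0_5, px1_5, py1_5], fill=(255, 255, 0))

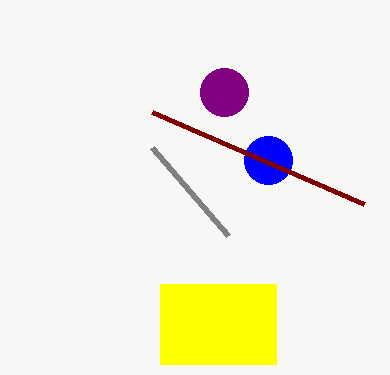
center_x_1 = 268, radius_1 = 24, center_x_2 = 224, center_y_2 = 92, radius_2 = 24, px1_3 = 364, py1_3 = 204, px0_4 = 228, py0_4 = 236, px0_5 = 160, py0_5 = 284, px1_5 = 276, py1_5 = 364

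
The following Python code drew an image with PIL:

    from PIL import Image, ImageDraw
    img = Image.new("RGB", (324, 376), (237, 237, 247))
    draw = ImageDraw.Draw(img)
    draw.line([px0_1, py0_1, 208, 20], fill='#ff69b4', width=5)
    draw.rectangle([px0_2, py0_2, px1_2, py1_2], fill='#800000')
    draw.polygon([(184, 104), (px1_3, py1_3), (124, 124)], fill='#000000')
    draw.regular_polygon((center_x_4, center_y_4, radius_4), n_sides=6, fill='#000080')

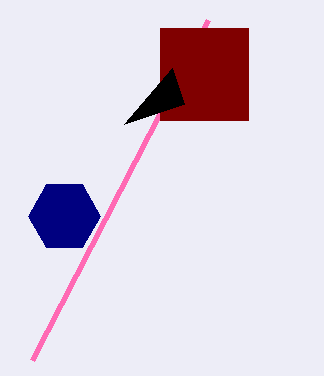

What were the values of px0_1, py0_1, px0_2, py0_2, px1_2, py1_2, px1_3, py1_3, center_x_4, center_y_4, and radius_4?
px0_1 = 32, py0_1 = 360, px0_2 = 160, py0_2 = 28, px1_2 = 248, py1_2 = 120, px1_3 = 172, py1_3 = 68, center_x_4 = 64, center_y_4 = 216, radius_4 = 36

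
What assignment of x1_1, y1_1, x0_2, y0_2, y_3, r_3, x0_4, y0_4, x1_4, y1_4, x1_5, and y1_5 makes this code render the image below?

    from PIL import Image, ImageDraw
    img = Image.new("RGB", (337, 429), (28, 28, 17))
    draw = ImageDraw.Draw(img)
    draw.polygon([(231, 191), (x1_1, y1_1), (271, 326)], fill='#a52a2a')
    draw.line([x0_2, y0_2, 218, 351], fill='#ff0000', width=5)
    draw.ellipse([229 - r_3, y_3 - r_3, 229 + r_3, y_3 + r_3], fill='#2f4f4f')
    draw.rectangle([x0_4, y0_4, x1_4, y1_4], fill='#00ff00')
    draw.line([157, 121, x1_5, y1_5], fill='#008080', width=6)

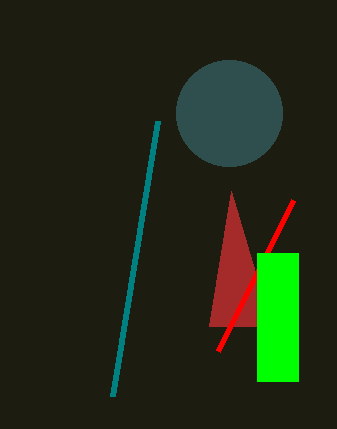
x1_1 = 209; y1_1 = 326; x0_2 = 293; y0_2 = 200; y_3 = 113; r_3 = 53; x0_4 = 257; y0_4 = 253; x1_4 = 298; y1_4 = 381; x1_5 = 112; y1_5 = 396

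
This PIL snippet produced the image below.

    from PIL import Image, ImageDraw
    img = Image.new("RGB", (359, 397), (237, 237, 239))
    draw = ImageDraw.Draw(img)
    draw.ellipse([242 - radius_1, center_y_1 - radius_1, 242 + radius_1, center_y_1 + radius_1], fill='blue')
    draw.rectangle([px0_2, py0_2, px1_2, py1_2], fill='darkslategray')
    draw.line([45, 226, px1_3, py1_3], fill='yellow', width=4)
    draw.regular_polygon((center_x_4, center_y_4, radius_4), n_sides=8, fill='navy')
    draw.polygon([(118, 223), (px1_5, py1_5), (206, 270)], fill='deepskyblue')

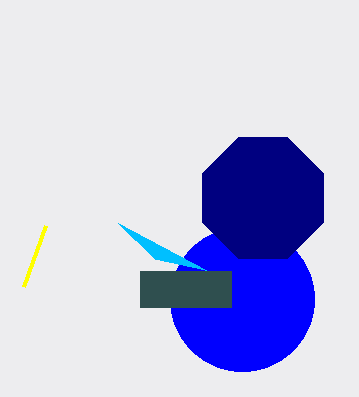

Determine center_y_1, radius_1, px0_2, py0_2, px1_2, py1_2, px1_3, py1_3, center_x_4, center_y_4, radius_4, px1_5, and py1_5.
center_y_1 = 299, radius_1 = 72, px0_2 = 140, py0_2 = 271, px1_2 = 231, py1_2 = 307, px1_3 = 23, py1_3 = 287, center_x_4 = 263, center_y_4 = 198, radius_4 = 65, px1_5 = 155, py1_5 = 259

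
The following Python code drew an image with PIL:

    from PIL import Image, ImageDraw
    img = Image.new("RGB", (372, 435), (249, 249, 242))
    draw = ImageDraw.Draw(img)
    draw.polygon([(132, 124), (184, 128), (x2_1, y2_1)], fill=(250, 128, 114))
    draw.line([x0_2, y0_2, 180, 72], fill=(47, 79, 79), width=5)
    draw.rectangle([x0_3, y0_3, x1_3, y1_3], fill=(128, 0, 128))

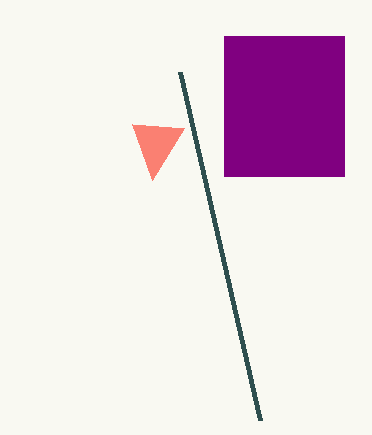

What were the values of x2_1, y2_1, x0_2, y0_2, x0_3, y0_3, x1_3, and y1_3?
x2_1 = 152; y2_1 = 180; x0_2 = 260; y0_2 = 420; x0_3 = 224; y0_3 = 36; x1_3 = 344; y1_3 = 176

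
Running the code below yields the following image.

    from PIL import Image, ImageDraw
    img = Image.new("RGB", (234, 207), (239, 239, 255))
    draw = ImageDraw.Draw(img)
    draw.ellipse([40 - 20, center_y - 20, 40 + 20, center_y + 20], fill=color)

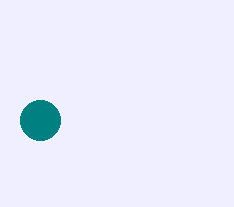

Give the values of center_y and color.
center_y = 120, color = 'teal'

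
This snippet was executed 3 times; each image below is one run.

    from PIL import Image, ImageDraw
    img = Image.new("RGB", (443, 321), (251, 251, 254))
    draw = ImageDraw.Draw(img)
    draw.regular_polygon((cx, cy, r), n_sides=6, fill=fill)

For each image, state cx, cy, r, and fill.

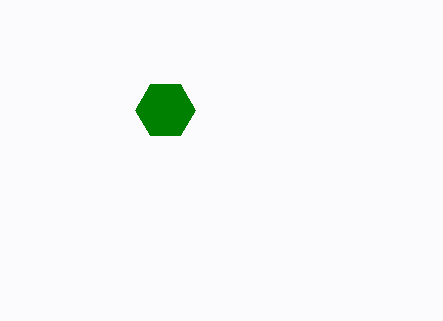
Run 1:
cx = 165, cy = 110, r = 30, fill = 'green'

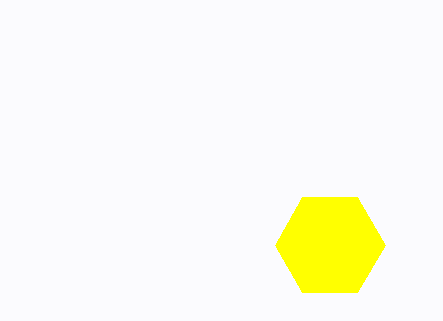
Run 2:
cx = 330; cy = 245; r = 55; fill = 'yellow'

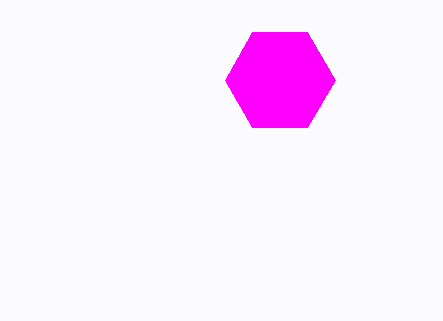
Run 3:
cx = 280, cy = 80, r = 55, fill = 'magenta'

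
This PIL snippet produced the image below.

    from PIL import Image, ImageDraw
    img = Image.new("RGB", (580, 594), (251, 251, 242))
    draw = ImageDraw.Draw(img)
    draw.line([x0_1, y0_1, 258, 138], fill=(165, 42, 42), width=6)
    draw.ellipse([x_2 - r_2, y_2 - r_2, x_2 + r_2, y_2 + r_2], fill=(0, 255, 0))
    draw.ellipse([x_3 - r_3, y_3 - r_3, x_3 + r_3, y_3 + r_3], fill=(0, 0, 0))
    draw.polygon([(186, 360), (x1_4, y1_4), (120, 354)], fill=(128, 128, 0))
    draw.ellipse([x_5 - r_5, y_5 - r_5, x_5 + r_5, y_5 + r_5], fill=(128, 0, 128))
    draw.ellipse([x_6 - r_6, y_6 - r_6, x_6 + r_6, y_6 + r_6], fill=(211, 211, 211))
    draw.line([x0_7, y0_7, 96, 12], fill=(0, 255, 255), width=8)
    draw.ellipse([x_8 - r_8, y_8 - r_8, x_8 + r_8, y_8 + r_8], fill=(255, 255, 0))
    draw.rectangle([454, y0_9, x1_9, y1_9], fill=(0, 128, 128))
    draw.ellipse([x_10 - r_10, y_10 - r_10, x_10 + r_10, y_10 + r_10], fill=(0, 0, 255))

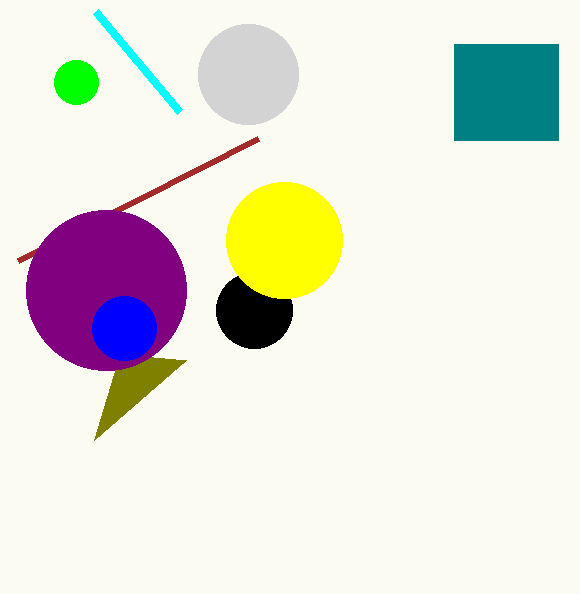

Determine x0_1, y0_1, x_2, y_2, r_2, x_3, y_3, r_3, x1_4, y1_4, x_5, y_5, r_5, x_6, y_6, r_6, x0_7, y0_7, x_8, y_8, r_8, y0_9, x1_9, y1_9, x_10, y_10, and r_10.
x0_1 = 18; y0_1 = 260; x_2 = 76; y_2 = 82; r_2 = 22; x_3 = 254; y_3 = 310; r_3 = 38; x1_4 = 94; y1_4 = 440; x_5 = 106; y_5 = 290; r_5 = 80; x_6 = 248; y_6 = 74; r_6 = 50; x0_7 = 180; y0_7 = 112; x_8 = 284; y_8 = 240; r_8 = 58; y0_9 = 44; x1_9 = 558; y1_9 = 140; x_10 = 124; y_10 = 328; r_10 = 32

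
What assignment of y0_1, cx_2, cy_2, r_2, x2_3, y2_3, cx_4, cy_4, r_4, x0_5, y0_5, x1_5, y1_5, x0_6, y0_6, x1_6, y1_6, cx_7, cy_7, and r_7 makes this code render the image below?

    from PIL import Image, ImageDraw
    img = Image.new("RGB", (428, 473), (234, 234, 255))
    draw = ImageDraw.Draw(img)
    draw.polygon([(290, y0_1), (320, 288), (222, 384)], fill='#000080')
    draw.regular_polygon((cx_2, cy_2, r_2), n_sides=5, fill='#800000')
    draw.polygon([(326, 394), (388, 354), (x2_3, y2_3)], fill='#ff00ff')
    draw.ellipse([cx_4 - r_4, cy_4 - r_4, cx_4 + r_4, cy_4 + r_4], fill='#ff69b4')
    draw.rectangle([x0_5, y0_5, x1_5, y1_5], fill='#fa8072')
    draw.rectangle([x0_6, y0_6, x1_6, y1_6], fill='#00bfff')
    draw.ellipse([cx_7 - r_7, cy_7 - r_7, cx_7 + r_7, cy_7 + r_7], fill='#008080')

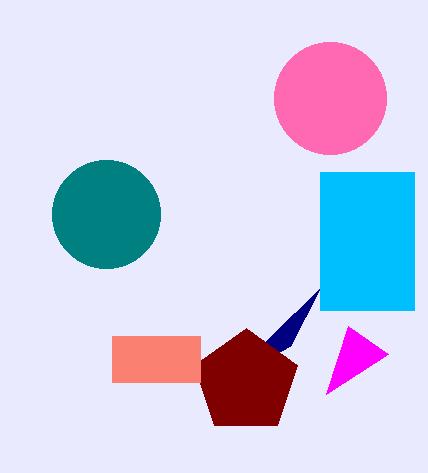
y0_1 = 346
cx_2 = 246
cy_2 = 382
r_2 = 54
x2_3 = 348
y2_3 = 326
cx_4 = 330
cy_4 = 98
r_4 = 56
x0_5 = 112
y0_5 = 336
x1_5 = 200
y1_5 = 382
x0_6 = 320
y0_6 = 172
x1_6 = 414
y1_6 = 310
cx_7 = 106
cy_7 = 214
r_7 = 54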